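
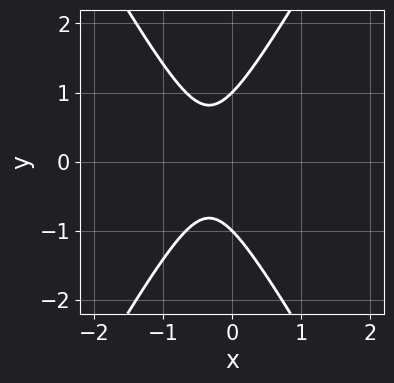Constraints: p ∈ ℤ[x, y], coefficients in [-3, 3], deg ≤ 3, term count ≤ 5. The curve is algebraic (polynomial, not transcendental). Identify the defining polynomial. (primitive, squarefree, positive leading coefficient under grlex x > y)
3*x^2 - y^2 + 2*x + 1

First, degree: no degree-1 curve has this shape, so deg p = 2.
Next, symmetries: it's symmetric under y → −y, forcing even powers of y.
Next, checking where it meets the axes: among the integer gridlines, it crosses the y-axis at y ∈ {-1, 1}; it misses every integer gridline on the x-axis.
Finally, these observations pin down the coefficients.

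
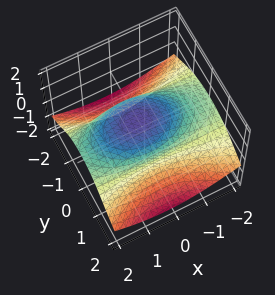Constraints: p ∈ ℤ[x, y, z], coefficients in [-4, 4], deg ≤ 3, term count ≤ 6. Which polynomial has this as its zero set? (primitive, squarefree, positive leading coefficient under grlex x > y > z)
First, deg p = 3.
Next, checking where it meets the axes: it misses every integer gridline on the x-axis; among the integer gridlines, it crosses the y-axis at y ∈ {-1, 1}; one z-axis crossing is at z = 1.
Finally, matching integer coefficients to the picture gives p.

2*x^2*z + 3*z^3 - x*z + 3*y^2 - 3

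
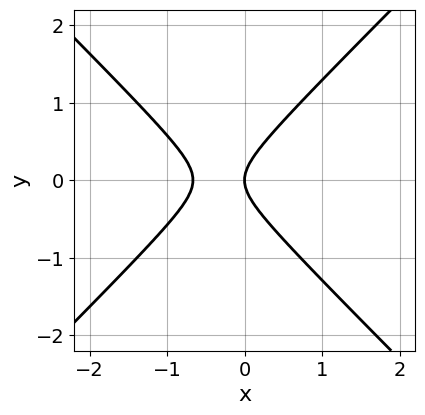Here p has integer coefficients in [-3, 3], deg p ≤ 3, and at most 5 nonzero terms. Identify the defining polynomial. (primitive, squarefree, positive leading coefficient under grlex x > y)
1. Degree: the shape is more complex than any degree-1 curve, so deg p = 2.
2. Symmetries: the y ↦ −y reflection is a symmetry, so y appears only in even powers.
3. Against the integer gridlines: one x-axis crossing is at x = 0; it meets the y-axis at y = 0 (among the integer gridlines).
4. Fitting integer coefficients to these (and the overall shape) gives p.

3*x^2 - 3*y^2 + 2*x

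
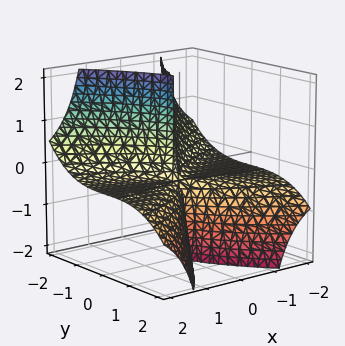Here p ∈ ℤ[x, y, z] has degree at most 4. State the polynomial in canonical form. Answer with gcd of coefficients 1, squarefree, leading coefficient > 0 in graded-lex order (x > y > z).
3*x^2*z + y^3 + x^2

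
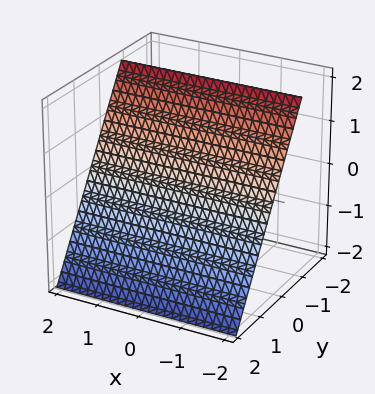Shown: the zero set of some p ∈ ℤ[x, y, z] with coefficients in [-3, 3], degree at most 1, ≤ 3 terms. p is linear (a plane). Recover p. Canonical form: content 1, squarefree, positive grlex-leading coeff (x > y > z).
The degree is 1 — every cross-section is a straight line — this is a plane.
Observable constraints: one z-axis crossing is at z = 1; the surface avoids every integer x-axis point in the box.
These observations pin down the coefficients.

3*y + 2*z - 2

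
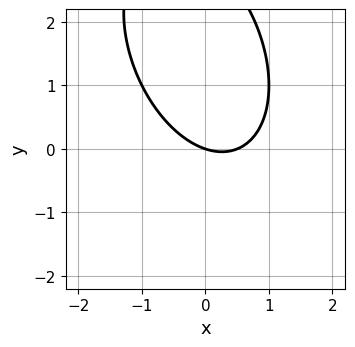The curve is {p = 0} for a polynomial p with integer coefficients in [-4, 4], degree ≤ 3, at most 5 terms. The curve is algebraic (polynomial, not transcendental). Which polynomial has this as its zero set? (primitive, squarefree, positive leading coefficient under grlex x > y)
2*x^2 + x*y + y^2 - x - 3*y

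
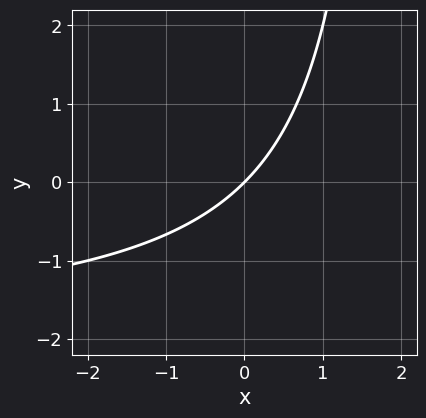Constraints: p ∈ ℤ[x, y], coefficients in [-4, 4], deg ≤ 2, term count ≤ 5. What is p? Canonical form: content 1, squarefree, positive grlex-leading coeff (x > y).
x*y + 2*x - 2*y

(a) Degree: a generic line meets the curve in up to 2 points, so deg p = 2.
(b) From the visible intercepts: one x-axis crossing is at x = 0; it crosses the y-axis at the gridline y = 0.
(c) Together with the visible shape, these determine p as stated.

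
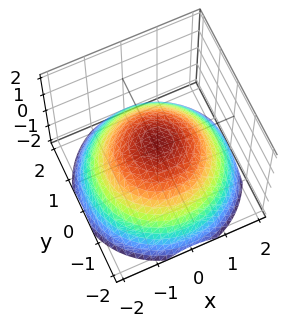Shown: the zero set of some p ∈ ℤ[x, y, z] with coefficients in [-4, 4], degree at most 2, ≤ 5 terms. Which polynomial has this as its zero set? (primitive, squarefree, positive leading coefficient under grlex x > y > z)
x^2 + y^2 + 2*z - 1

(a) deg p = 2. No degree-1 surface has this shape.
(b) By symmetry, the z-axis is an axis of rotation, so x and y enter only as x² + y².
(c) From the visible intercepts: a circular section at z = 0 has radius exactly 1; the x-axis gridline crossings are at x ∈ {-1, 1}; the y-axis gridline crossings are at y ∈ {-1, 1}.
(d) These observations pin down the coefficients.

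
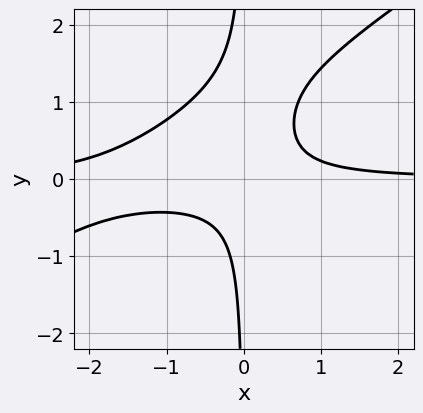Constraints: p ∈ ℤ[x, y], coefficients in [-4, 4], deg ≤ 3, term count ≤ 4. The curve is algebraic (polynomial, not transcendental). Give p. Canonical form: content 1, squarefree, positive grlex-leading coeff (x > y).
First, deg p = 3. No degree-2 curve has this shape.
Next, checking where it meets the axes: it misses every integer gridline on the y-axis; no x-intercept at any integer in the box.
Finally, the integer polynomial consistent with all of this is the stated p.

2*x^2*y - 3*x*y^2 + 3*x*y - 1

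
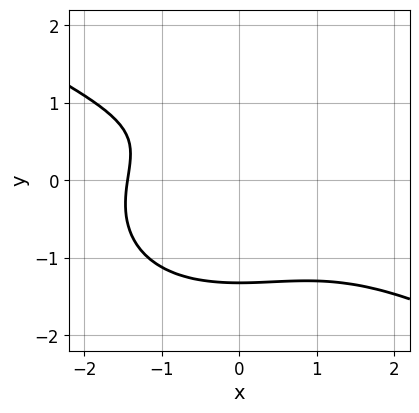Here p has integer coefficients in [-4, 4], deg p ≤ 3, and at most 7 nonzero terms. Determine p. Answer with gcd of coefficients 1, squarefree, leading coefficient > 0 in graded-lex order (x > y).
x^3 + x^2*y + 3*y^3 - 3*y + 3

1. deg p = 3. No degree-2 curve has this shape.
2. Putting this together gives p.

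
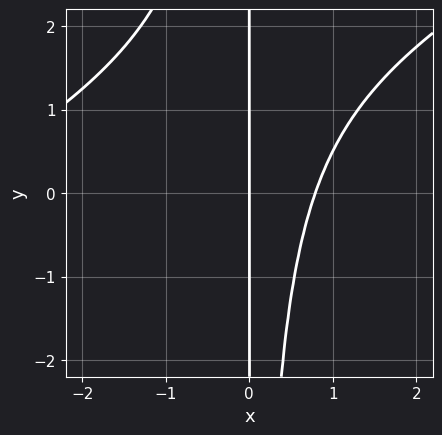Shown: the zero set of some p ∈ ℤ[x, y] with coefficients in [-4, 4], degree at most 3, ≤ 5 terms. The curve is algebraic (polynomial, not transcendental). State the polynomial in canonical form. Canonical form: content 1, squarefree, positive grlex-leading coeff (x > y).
First, deg p = 3.
Then, checking where it meets the axes: one x-axis crossing is at x = 0; every point of the y-axis in the box is on the curve.
Finally, these observations pin down the coefficients.

x^3 - 2*x^2*y + 3*x^2 - 3*x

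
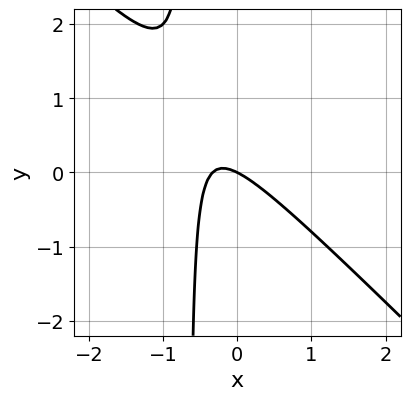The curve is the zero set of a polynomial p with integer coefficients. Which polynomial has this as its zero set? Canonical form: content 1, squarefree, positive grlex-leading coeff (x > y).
(a) The degree is 2 — no degree-1 curve has this shape.
(b) Observable constraints: it crosses the y-axis at the gridline y = 0; it crosses the x-axis at the gridline x = 0.
(c) The integer polynomial consistent with all of this is the stated p.

3*x^2 + 3*x*y + x + 2*y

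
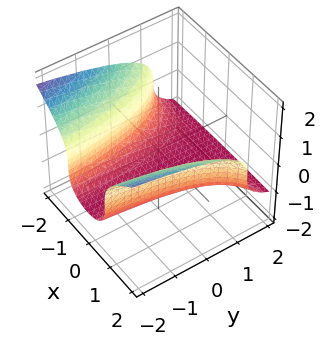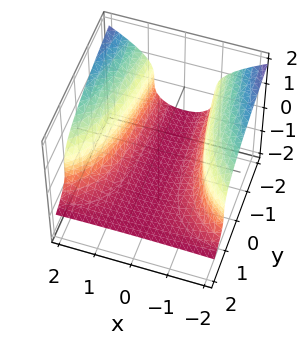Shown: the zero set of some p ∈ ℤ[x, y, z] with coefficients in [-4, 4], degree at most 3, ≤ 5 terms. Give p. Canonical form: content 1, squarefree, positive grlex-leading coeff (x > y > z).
x^2*y + 3*z^3 - 2*x^2 + 3

(a) Degree: the shape is more complex than any degree-2 surface, so deg p = 3.
(b) From the axis intercepts and sections: it crosses the z-axis at the gridline z = -1; the surface avoids every integer y-axis point in the box.
(c) Fitting integer coefficients to these (and the overall shape) gives p.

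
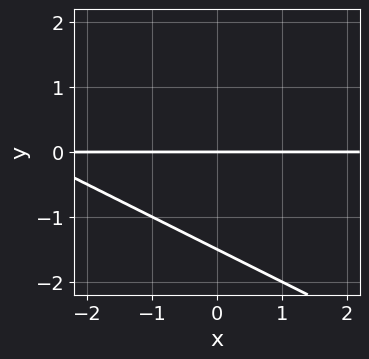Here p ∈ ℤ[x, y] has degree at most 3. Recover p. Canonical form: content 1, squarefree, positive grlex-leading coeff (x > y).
The degree is 2 — no degree-1 curve has this shape.
Reading off the gridlines: one y-axis crossing is at y = 0; every point of the x-axis in the box is on the curve.
Assembling these constraints gives the stated polynomial.

x*y + 2*y^2 + 3*y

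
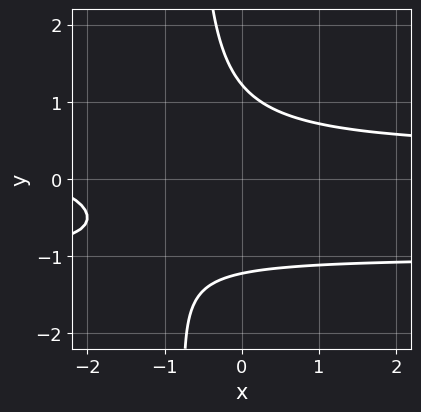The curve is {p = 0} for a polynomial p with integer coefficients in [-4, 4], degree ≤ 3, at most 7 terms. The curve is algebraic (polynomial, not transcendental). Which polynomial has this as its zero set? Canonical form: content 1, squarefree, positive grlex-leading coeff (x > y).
(a) The degree is 3 — no degree-2 curve has this shape.
(b) From the axis intercepts and sections: no x-intercept at any integer in the box.
(c) Together with the visible shape, these determine p as stated.

3*x*y^2 + 2*x*y + 2*y^2 - x - 3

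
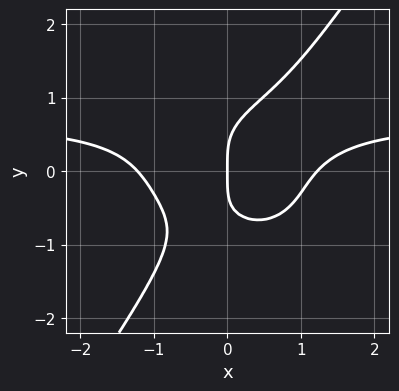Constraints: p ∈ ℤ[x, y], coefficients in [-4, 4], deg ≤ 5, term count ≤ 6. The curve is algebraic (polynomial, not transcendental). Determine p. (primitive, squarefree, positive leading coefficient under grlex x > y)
1. The degree is 4 — the shape is more complex than any degree-3 curve.
2. Against the integer gridlines: one y-axis crossing is at y = 0; it crosses the x-axis at the gridline x = 0.
3. Fitting integer coefficients to these (and the overall shape) gives p.

3*x^3*y + 3*x*y^3 - 3*y^4 - 2*x^3 + 3*x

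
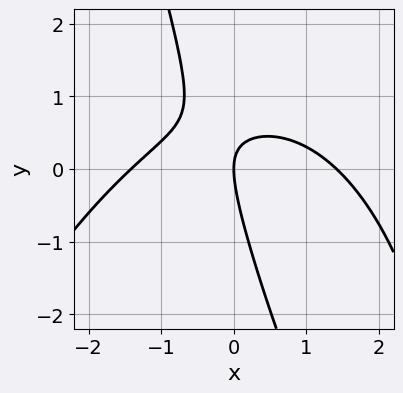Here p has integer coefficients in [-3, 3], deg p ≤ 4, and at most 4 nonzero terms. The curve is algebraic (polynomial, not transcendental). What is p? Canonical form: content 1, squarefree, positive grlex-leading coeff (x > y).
x^3 + 3*x*y + y^2 - 2*x

1. Degree: a generic line meets the curve in up to 3 points, so deg p = 3.
2. Checking where it meets the axes: it meets the y-axis at y = 0 (among the integer gridlines); it crosses the x-axis at the gridline x = 0.
3. Fitting integer coefficients to these (and the overall shape) gives p.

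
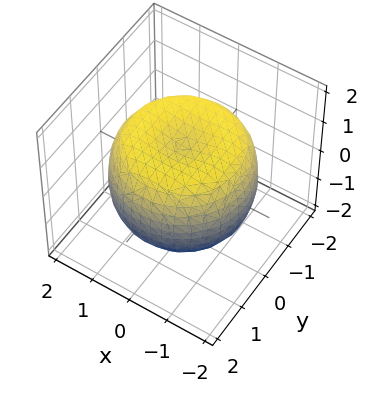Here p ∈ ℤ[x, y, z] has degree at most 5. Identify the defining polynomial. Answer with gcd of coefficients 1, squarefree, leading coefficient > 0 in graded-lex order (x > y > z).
x^4 + 2*x^2*y^2 + y^4 - 2*x^2 - 2*y^2 + 2*z^2 - 2

(a) The degree is 4 — the shape is more complex than any degree-3 surface.
(b) Symmetries: every cross-section ⟂ z is a circle, so x, y appear only via x² + y².
(c) From the axis intercepts and sections: a circular section at z = 0 has radius between 1 and 2; among the integer gridlines, it crosses the z-axis at z ∈ {-1, 1}.
(d) Matching integer coefficients to the picture gives p.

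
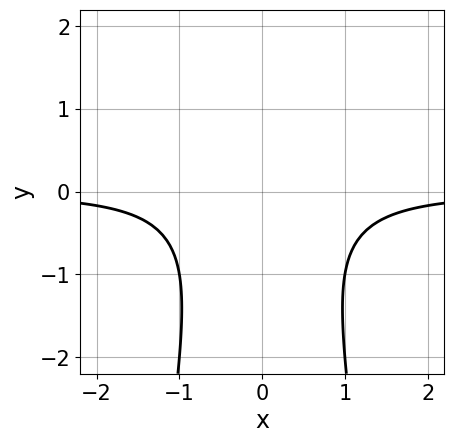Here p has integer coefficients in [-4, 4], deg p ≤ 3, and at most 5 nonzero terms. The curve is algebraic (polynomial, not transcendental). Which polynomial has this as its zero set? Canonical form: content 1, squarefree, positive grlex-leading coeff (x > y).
3*x^2*y + y^2 + 2

The degree is 3 — a generic line meets the curve in up to 3 points.
Symmetries: mirror symmetry x ↦ −x ⇒ only even powers of x.
From the axis intercepts and sections: it misses every integer gridline on the y-axis; no x-intercept at any integer in the box.
Solving for integer coefficients yields p as stated.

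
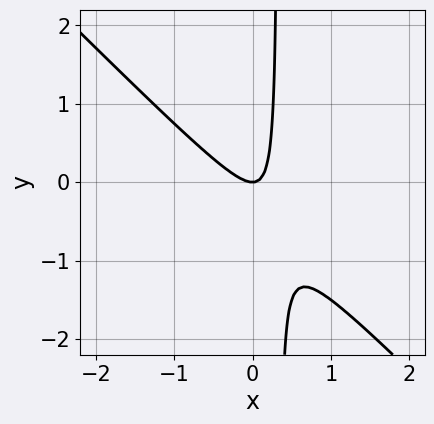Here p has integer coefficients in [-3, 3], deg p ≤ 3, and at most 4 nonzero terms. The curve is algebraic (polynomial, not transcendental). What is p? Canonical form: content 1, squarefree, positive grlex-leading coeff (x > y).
1. Degree: the shape is more complex than any degree-1 curve, so deg p = 2.
2. Checking where it meets the axes: it meets the y-axis at y = 0 (among the integer gridlines); it crosses the x-axis at the gridline x = 0.
3. Fitting integer coefficients to these (and the overall shape) gives p.

3*x^2 + 3*x*y - y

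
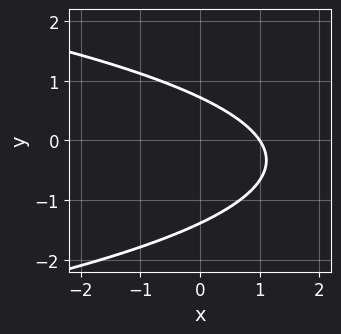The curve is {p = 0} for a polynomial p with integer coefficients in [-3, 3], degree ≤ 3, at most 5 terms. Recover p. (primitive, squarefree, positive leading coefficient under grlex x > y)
deg p = 2. No degree-1 curve has this shape.
Against the integer gridlines: it crosses the x-axis at the gridline x = 1.
Putting this together gives p.

3*y^2 + 3*x + 2*y - 3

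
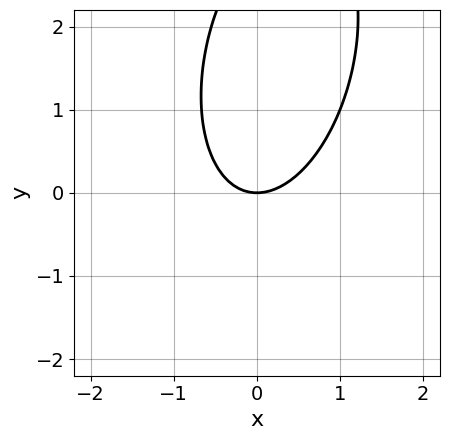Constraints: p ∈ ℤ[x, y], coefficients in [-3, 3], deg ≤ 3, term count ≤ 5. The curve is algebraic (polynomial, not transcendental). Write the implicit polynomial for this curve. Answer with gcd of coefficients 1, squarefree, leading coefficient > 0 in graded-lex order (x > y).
3*x^2 - x*y + y^2 - 3*y

1. Degree: a generic line meets the curve in up to 2 points, so deg p = 2.
2. Observable constraints: one y-axis crossing is at y = 0; it crosses the x-axis at the gridline x = 0.
3. Solving for integer coefficients yields p as stated.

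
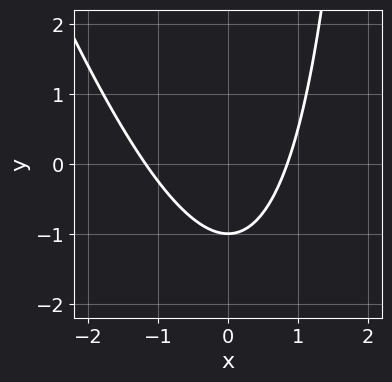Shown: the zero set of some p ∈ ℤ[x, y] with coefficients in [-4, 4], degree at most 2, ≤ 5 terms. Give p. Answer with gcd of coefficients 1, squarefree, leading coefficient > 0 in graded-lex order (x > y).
3*x^2 + x*y + x - 3*y - 3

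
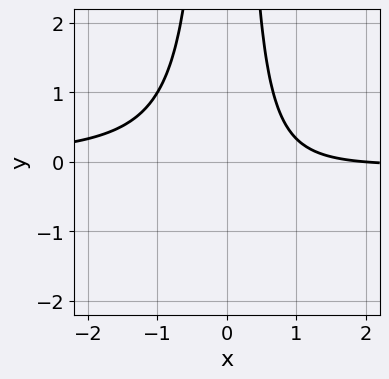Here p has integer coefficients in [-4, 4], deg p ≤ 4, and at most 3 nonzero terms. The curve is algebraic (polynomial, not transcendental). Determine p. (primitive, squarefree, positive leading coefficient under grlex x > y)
3*x^2*y + x - 2

First, degree: the shape is more complex than any degree-2 curve, so deg p = 3.
Next, from the axis intercepts and sections: it crosses the x-axis at the gridline x = 2; the curve avoids every integer y-axis point in the box.
Finally, putting this together gives p.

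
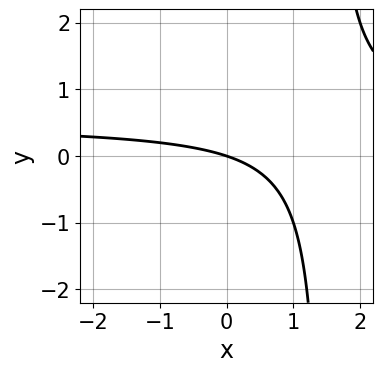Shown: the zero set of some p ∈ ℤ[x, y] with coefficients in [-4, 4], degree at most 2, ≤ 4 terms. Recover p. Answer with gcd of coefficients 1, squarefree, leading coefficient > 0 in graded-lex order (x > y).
2*x*y - x - 3*y

First, deg p = 2. The shape is more complex than any degree-1 curve.
Next, from the visible intercepts: it meets the x-axis at x = 0 (among the integer gridlines); it meets the y-axis at y = 0 (among the integer gridlines).
Finally, assembling these constraints gives the stated polynomial.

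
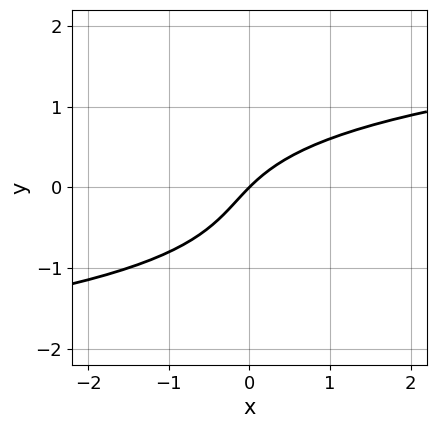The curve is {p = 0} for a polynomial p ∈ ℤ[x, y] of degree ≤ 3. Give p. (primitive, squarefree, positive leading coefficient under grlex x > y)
First, deg p = 3.
Then, from the visible intercepts: one y-axis crossing is at y = 0; it meets the x-axis at x = 0 (among the integer gridlines).
Finally, together with the visible shape, these determine p as stated.

2*y^3 + y^2 - 2*x + 2*y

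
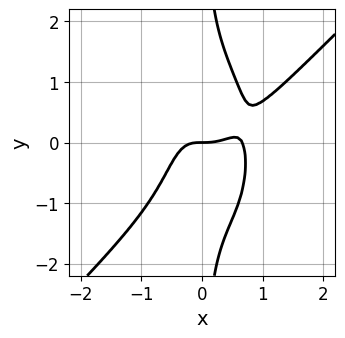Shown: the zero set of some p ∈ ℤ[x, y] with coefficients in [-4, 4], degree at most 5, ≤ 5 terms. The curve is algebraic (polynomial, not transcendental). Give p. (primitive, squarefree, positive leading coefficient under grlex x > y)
First, deg p = 4.
Then, observable constraints: one x-axis crossing is at x = 0; one y-axis crossing is at y = 0.
Finally, the integer polynomial consistent with all of this is the stated p.

3*x^4 - 2*x^3*y - x*y^3 - 2*x^3 + y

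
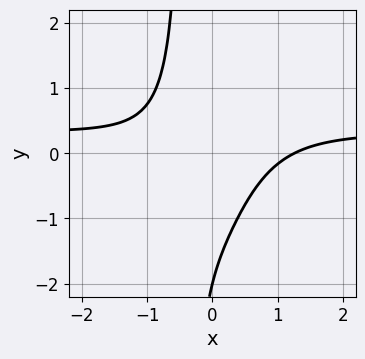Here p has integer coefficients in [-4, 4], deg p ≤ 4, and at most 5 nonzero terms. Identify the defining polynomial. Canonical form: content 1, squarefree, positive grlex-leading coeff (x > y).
3*x^3*y - x^3 + 2*x*y + y + 2

First, degree: no degree-3 curve has this shape, so deg p = 4.
Next, checking where it meets the axes: it meets the y-axis at y = -2 (among the integer gridlines).
Finally, these observations pin down the coefficients.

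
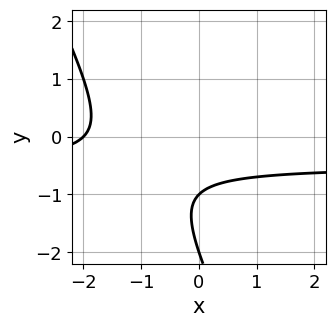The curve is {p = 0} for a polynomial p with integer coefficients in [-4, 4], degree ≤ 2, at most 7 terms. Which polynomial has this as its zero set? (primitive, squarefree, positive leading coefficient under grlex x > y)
2*x*y + y^2 + x + 3*y + 2

1. deg p = 2.
2. Observable constraints: among the integer gridlines, it crosses the y-axis at y ∈ {-2, -1}; it crosses the x-axis at the gridline x = -2.
3. Assembling these constraints gives the stated polynomial.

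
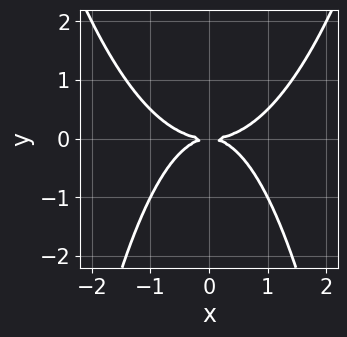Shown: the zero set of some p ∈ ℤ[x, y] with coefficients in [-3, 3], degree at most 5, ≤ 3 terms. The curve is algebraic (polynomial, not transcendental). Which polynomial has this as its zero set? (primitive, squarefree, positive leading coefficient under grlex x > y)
x^4 - x^2*y - 2*y^2

1. The degree is 4 — the shape is more complex than any degree-3 curve.
2. Symmetries: the x ↦ −x reflection is a symmetry, so x appears only in even powers.
3. From the axis intercepts and sections: one x-axis crossing is at x = 0; one y-axis crossing is at y = 0.
4. Fitting integer coefficients to these (and the overall shape) gives p.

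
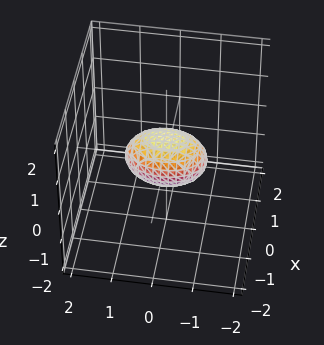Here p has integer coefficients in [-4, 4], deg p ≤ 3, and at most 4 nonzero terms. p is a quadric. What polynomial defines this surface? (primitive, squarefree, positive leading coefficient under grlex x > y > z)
2*x^2 + y^2 + 2*z^2 - 1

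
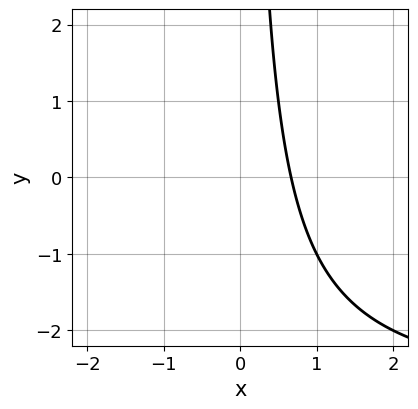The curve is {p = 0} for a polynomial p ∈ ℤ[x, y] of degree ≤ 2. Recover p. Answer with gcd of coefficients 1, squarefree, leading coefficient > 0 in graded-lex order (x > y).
x*y + 3*x - 2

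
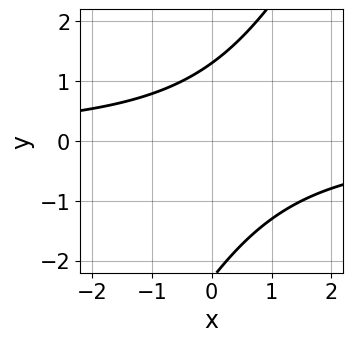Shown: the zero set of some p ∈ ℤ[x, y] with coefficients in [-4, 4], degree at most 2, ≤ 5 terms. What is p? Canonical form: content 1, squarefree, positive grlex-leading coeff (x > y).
1. The degree is 2 — no degree-1 curve has this shape.
2. Against the integer gridlines: the curve avoids every integer x-axis point in the box.
3. Together with the visible shape, these determine p as stated.

2*x*y - y^2 - y + 3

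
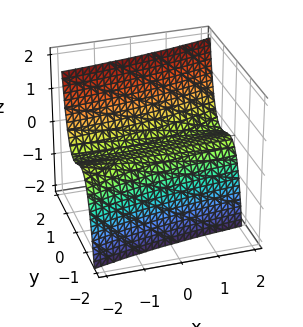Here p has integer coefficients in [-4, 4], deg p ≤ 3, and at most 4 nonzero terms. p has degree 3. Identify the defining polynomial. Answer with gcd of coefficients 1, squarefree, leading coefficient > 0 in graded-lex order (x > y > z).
First, the degree is 3 — a generic line meets the surface in up to 3 points.
Next, against the integer gridlines: every point of the x-axis in the box is on the surface; it meets the y-axis at y = 0 (among the integer gridlines).
Finally, solving for integer coefficients yields p as stated.

x*y^2 - 2*y^3 + 2*z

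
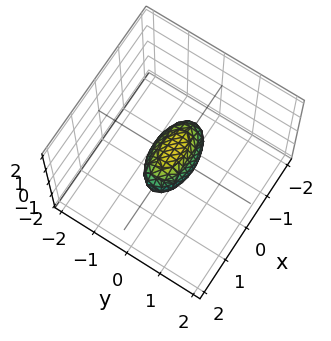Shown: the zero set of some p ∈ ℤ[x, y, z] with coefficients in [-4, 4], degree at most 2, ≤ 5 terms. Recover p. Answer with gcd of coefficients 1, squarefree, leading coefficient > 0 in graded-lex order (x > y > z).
x^2 + 3*y^2 + 2*z^2 - 1

1. Degree: a closed, bounded, convex surface; a quadric, so deg p = 2.
2. Symmetries: mirror symmetry z ↦ −z ⇒ only even powers of z; the x ↦ −x reflection is a symmetry, so x appears only in even powers; mirror symmetry y ↦ −y ⇒ only even powers of y.
3. Against the integer gridlines: among the integer gridlines, it crosses the x-axis at x ∈ {-1, 1}.
4. Solving for integer coefficients yields p as stated.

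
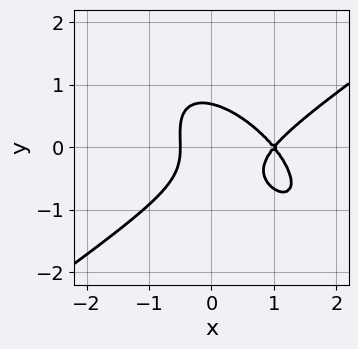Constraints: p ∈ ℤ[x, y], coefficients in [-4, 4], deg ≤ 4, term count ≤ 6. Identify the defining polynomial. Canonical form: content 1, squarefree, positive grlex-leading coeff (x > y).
The degree is 3 — the shape is more complex than any degree-2 curve.
Reading off the gridlines: one x-axis crossing is at x = 1.
Solving for integer coefficients yields p as stated.

2*x^3 - 2*x*y^2 - 3*y^3 - 3*x^2 + 1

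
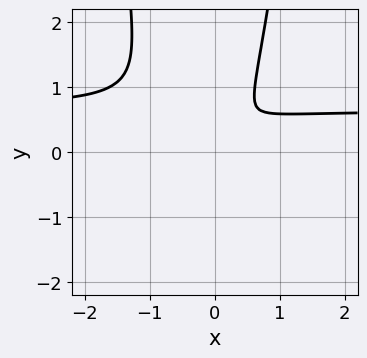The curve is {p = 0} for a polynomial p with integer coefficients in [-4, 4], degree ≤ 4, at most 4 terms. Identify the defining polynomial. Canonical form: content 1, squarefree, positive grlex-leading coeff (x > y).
3*x^2*y - 2*x^2 + x*y - y^2

(a) Degree: a generic line meets the curve in up to 3 points, so deg p = 3.
(b) Solving for integer coefficients yields p as stated.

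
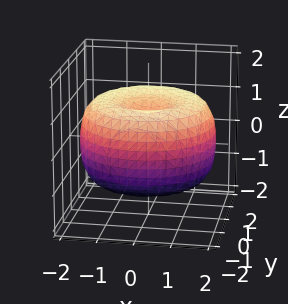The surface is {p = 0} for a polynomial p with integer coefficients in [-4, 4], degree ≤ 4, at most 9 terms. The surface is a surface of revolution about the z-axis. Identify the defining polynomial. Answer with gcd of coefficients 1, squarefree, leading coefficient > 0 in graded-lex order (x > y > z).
First, degree: a generic line meets the surface in up to 4 points, so deg p = 4.
Next, by symmetry, the z-axis is an axis of rotation, so x and y enter only as x² + y².
Next, from the axis intercepts and sections: a circular section at z = 1 has radius between 0 and 1.
Finally, the integer polynomial consistent with all of this is the stated p.

x^4 + 2*x^2*y^2 + y^4 - 3*x^2 - 3*y^2 + 3*z^2 - 2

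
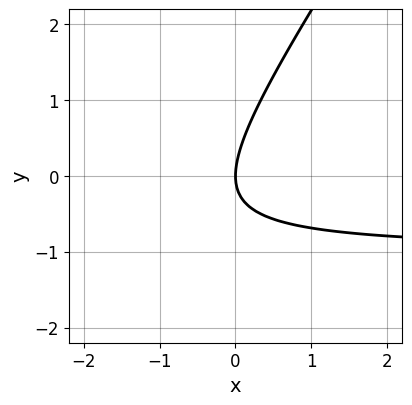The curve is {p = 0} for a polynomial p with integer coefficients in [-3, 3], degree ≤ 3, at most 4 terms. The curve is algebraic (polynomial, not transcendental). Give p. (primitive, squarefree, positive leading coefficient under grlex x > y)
Degree: a generic line meets the curve in up to 2 points, so deg p = 2.
Reading off the gridlines: one y-axis crossing is at y = 0; one x-axis crossing is at x = 0.
Solving for integer coefficients yields p as stated.

3*x*y - 2*y^2 + 3*x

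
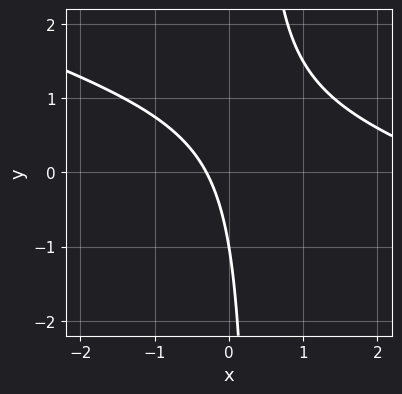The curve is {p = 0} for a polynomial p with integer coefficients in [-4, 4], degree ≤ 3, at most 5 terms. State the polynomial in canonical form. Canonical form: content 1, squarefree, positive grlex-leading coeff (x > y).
The degree is 2 — a generic line meets the curve in up to 2 points.
Reading off the gridlines: it meets the y-axis at y = -1 (among the integer gridlines).
These observations pin down the coefficients.

x^2 + 3*x*y - 3*x - y - 1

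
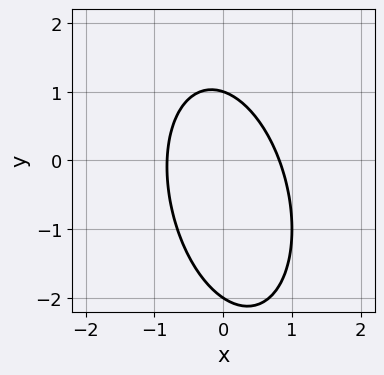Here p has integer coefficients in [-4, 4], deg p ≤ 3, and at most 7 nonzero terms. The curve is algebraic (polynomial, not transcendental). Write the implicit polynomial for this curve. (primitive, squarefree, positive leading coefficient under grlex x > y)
3*x^2 + x*y + y^2 + y - 2

First, degree: a generic line meets the curve in up to 2 points, so deg p = 2.
Next, against the integer gridlines: among the integer gridlines, it crosses the y-axis at y ∈ {-2, 1}.
Finally, these observations pin down the coefficients.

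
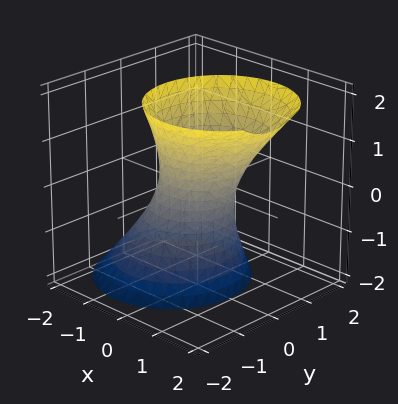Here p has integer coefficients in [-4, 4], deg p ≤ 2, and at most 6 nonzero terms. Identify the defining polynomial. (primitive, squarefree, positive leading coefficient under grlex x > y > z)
1. deg p = 2.
2. Observable constraints: the surface avoids every integer z-axis point in the box.
3. Together with the visible shape, these determine p as stated.

3*x^2 - 2*x*z + 3*y^2 - z^2 - 2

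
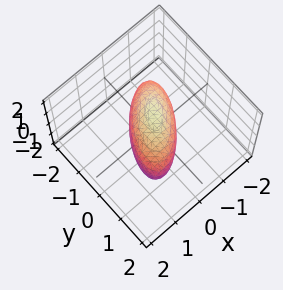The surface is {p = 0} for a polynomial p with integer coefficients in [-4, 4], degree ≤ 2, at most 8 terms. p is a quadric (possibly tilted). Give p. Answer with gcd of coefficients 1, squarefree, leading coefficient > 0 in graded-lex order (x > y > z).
First, the degree is 2 — a generic line meets the surface in up to 2 points.
Then, from the axis intercepts and sections: among the integer gridlines, it crosses the y-axis at y ∈ {-1, 1}.
Finally, the integer polynomial consistent with all of this is the stated p.

3*x^2 - 3*x*y + x*z + 2*y^2 + 3*z^2 - 2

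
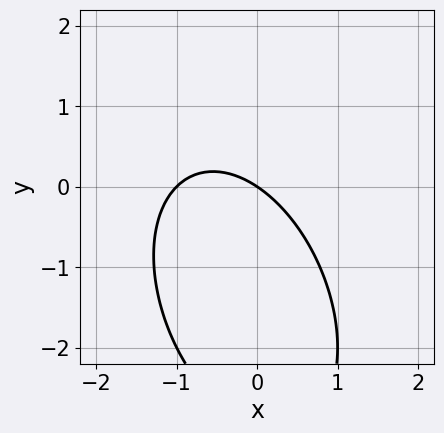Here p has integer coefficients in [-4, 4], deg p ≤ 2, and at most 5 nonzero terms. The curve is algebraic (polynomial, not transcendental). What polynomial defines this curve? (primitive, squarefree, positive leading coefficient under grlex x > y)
2*x^2 + x*y + y^2 + 2*x + 3*y

(a) The degree is 2 — a generic line meets the curve in up to 2 points.
(b) From the visible intercepts: one y-axis crossing is at y = 0; the x-axis gridline crossings are at x ∈ {-1, 0}.
(c) Matching integer coefficients to the picture gives p.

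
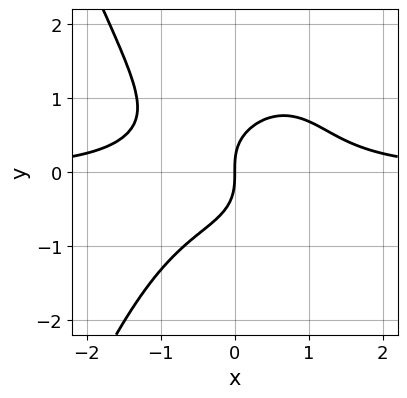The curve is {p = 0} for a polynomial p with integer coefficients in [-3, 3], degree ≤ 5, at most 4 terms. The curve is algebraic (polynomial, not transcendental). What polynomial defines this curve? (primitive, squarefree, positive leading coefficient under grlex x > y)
x^3*y + y^3 - x

(a) The degree is 4 — no degree-3 curve has this shape.
(b) From the visible intercepts: it crosses the y-axis at the gridline y = 0; it crosses the x-axis at the gridline x = 0.
(c) Solving for integer coefficients yields p as stated.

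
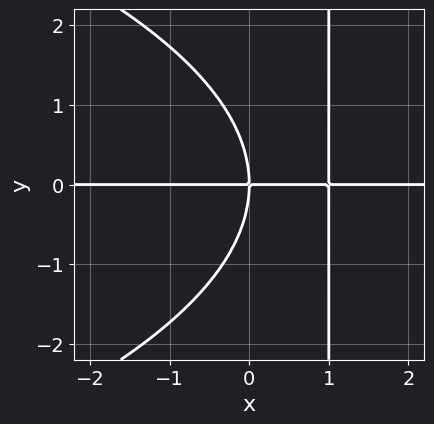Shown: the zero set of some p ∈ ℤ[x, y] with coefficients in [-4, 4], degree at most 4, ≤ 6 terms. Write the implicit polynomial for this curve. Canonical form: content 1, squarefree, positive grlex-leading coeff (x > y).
1. deg p = 4.
2. From the visible intercepts: it crosses the y-axis at the gridline y = 0; the visible x-axis segment lies entirely on the curve.
3. Matching integer coefficients to the picture gives p.

x*y^3 + 3*x^2*y - y^3 - 3*x*y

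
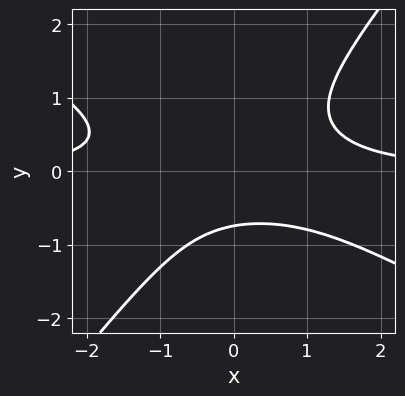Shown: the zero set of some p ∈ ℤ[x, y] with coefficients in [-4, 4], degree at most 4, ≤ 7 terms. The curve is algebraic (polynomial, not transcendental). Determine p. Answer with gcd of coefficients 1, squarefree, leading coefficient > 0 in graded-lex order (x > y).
Degree: the shape is more complex than any degree-2 curve, so deg p = 3.
Observable constraints: it misses every integer gridline on the x-axis.
Solving for integer coefficients yields p as stated.

2*x^2*y + 2*x*y^2 - 3*y^3 - y - 2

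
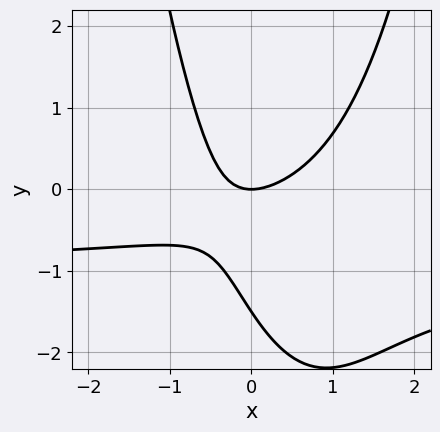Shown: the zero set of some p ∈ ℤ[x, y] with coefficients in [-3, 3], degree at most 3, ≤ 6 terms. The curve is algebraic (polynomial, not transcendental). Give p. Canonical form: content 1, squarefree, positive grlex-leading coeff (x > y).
3*x^2*y + 3*x^2 - 3*x*y - 2*y^2 - 3*y

First, the degree is 3 — a generic line meets the curve in up to 3 points.
Next, checking where it meets the axes: it crosses the x-axis at the gridline x = 0; it meets the y-axis at y = 0 (among the integer gridlines).
Finally, the integer polynomial consistent with all of this is the stated p.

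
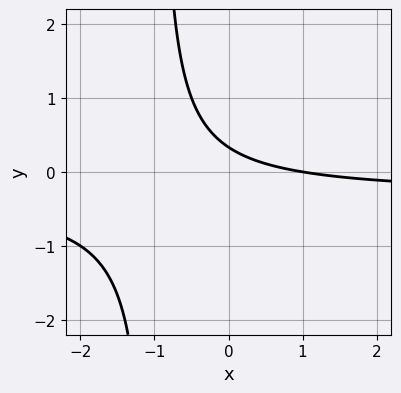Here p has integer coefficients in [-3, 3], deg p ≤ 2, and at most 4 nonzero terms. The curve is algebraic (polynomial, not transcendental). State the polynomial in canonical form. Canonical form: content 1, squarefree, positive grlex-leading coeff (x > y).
3*x*y + x + 3*y - 1

First, the degree is 2 — the shape is more complex than any degree-1 curve.
Then, reading off the gridlines: it crosses the x-axis at the gridline x = 1.
Finally, matching integer coefficients to the picture gives p.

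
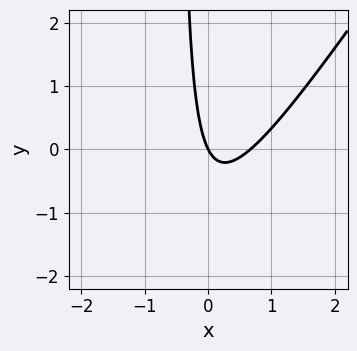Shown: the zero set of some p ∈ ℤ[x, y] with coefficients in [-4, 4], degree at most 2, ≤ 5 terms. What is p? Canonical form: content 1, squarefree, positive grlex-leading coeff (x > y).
First, the degree is 2 — a generic line meets the curve in up to 2 points.
Next, against the integer gridlines: one x-axis crossing is at x = 0; one y-axis crossing is at y = 0.
Finally, matching integer coefficients to the picture gives p.

3*x^2 - 2*x*y - 2*x - y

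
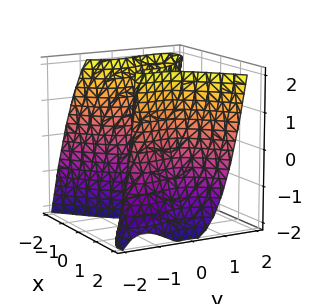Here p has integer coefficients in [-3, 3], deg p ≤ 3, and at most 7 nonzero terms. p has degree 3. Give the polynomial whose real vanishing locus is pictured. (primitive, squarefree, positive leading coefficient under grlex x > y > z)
3*x^3 + 2*x^2*z - 3*x*y^2 - 3*y^3 - 3*x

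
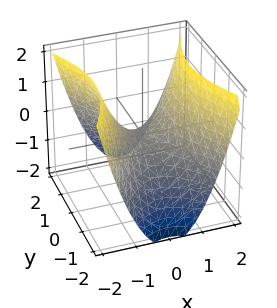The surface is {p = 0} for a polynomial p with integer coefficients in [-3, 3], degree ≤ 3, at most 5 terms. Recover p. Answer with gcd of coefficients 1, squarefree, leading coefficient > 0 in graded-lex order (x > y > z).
2*x^2 - y^2 - 2*z

(a) Degree: a saddle surface; a quadric, so deg p = 2.
(b) Symmetries: it's symmetric under x → −x, forcing even powers of x; the y ↦ −y reflection is a symmetry, so y appears only in even powers.
(c) From the axis intercepts and sections: one x-axis crossing is at x = 0; one z-axis crossing is at z = 0; it meets the y-axis at y = 0 (among the integer gridlines).
(d) Fitting integer coefficients to these (and the overall shape) gives p.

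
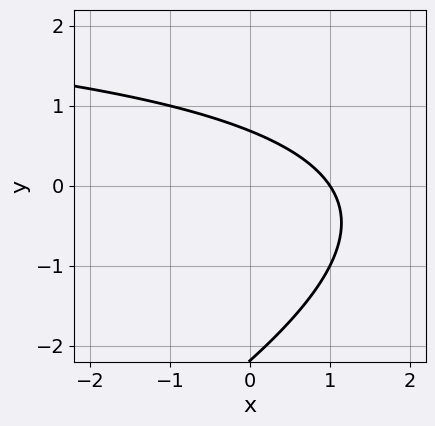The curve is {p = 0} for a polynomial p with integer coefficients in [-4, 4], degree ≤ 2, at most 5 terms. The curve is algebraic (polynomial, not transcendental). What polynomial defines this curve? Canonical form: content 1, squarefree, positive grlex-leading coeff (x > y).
First, degree: no degree-1 curve has this shape, so deg p = 2.
Then, against the integer gridlines: it crosses the x-axis at the gridline x = 1.
Finally, these observations pin down the coefficients.

x*y - 2*y^2 - 3*x - 3*y + 3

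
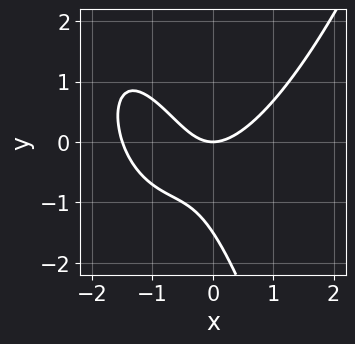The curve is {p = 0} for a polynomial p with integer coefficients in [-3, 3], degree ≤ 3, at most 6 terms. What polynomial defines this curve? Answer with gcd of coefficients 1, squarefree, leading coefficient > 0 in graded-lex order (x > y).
2*x^3 + 3*x^2 - 3*x*y - 2*y^2 - 3*y

1. The degree is 3 — a generic line meets the curve in up to 3 points.
2. Reading off the gridlines: it meets the y-axis at y = 0 (among the integer gridlines); it meets the x-axis at x = 0 (among the integer gridlines).
3. Matching integer coefficients to the picture gives p.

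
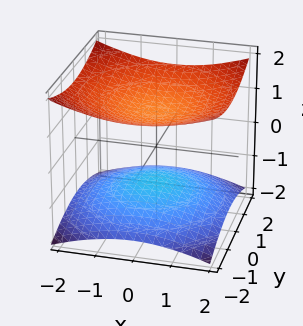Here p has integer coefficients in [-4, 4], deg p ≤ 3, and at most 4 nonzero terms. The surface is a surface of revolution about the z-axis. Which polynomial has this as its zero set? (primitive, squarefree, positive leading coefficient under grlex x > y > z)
x^2 + y^2 - 3*z^2 + 3

1. I count 2 distinct pieces.
2. Degree: no degree-1 surface has this shape, so deg p = 2.
3. Symmetry: every cross-section ⟂ z is a circle, so x, y appear only via x² + y².
4. From the visible intercepts: the z-axis gridline crossings are at z ∈ {-1, 1}; it misses every integer gridline on the y-axis; it misses every integer gridline on the x-axis.
5. The integer polynomial consistent with all of this is the stated p.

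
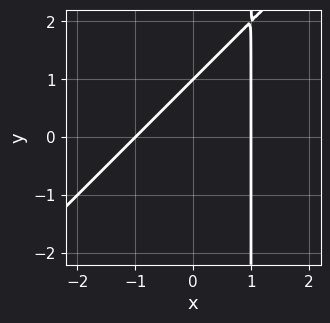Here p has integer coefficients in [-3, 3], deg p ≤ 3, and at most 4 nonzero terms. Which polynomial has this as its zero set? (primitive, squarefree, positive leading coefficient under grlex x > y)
First, the degree is 2 — the shape is more complex than any degree-1 curve.
Next, checking where it meets the axes: the x-axis gridline crossings are at x ∈ {-1, 1}; one y-axis crossing is at y = 1.
Finally, fitting integer coefficients to these (and the overall shape) gives p.

x^2 - x*y + y - 1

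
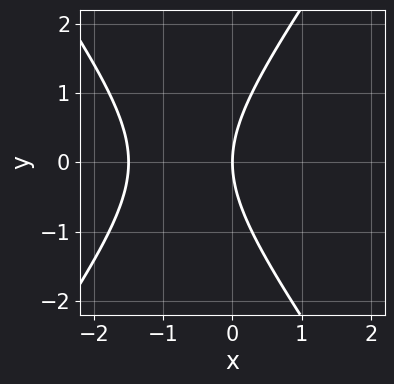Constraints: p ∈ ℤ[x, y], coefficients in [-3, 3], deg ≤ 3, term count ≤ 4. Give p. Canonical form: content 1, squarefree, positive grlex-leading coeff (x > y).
2*x^2 - y^2 + 3*x

Degree: a generic line meets the curve in up to 2 points, so deg p = 2.
Symmetries: it's symmetric under y → −y, forcing even powers of y.
Observable constraints: it meets the x-axis at x = 0 (among the integer gridlines); it crosses the y-axis at the gridline y = 0.
Assembling these constraints gives the stated polynomial.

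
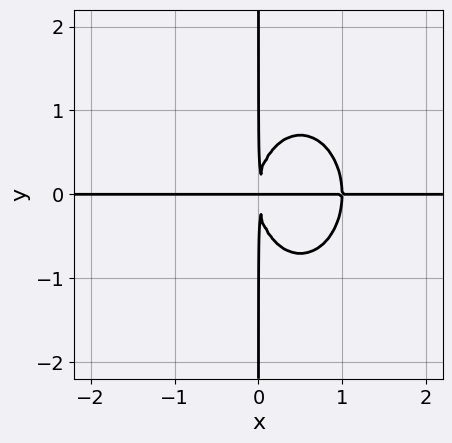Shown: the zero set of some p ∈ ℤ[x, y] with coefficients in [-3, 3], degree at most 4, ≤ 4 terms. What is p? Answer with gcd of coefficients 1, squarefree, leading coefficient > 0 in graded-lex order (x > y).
2*x^3*y + x*y^3 - 2*x^2*y

First, the degree is 4 — a generic line meets the curve in up to 4 points.
Then, from the axis intercepts and sections: the visible x-axis segment lies entirely on the curve; the visible y-axis segment lies entirely on the curve.
Finally, matching integer coefficients to the picture gives p.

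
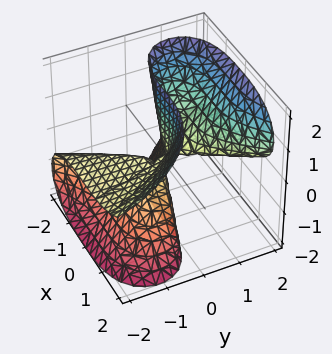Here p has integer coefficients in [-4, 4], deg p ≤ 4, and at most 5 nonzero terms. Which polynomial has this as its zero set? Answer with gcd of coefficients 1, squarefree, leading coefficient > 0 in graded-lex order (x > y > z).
x^3 - 3*y^2*z + 3*y*z^2

(a) The degree is 3 — a generic line meets the surface in up to 3 points.
(b) From the visible intercepts: one x-axis crossing is at x = 0; the visible y-axis segment lies entirely on the surface.
(c) Putting this together gives p.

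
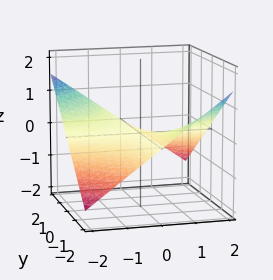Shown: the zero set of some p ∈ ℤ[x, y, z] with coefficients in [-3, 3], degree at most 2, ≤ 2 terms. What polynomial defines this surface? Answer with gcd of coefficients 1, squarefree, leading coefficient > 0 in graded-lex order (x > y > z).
x*y + 3*z

The degree is 2 — a hyperbolic paraboloid; a quadric.
From the axis intercepts and sections: every point of the y-axis in the box is on the surface; it crosses the z-axis at the gridline z = 0; every point of the x-axis in the box is on the surface.
Assembling these constraints gives the stated polynomial.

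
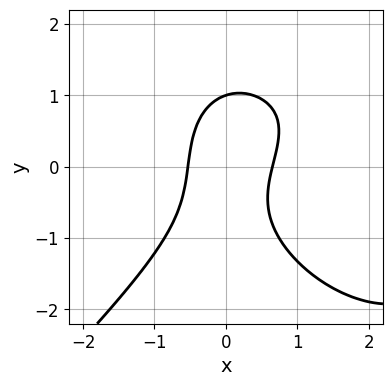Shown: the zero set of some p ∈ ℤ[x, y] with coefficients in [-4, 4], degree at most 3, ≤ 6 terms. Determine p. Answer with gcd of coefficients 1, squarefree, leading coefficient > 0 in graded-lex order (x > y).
x^3 - y^3 - 3*x^2 + x*y + 1

1. The degree is 3 — no degree-2 curve has this shape.
2. From the axis intercepts and sections: it crosses the y-axis at the gridline y = 1.
3. Matching integer coefficients to the picture gives p.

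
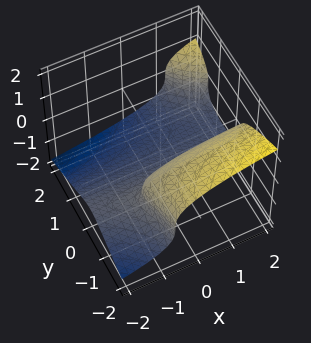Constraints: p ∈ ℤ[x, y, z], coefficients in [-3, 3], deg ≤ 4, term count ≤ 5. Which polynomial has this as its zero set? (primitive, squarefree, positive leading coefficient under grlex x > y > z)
deg p = 3. The shape is more complex than any degree-2 surface.
Against the integer gridlines: no x-intercept at any integer in the box.
The integer polynomial consistent with all of this is the stated p.

x*y^2 - 3*z^3 - 2*y - 1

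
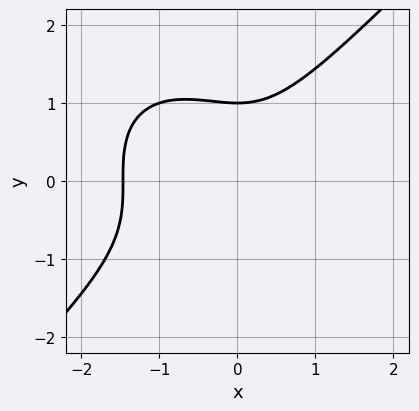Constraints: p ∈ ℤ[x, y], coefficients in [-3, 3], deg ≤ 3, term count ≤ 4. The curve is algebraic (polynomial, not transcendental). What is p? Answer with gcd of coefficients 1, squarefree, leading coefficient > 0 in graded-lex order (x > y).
1. The degree is 3 — a generic line meets the curve in up to 3 points.
2. Checking where it meets the axes: it crosses the y-axis at the gridline y = 1.
3. These observations pin down the coefficients.

x^3 - y^3 + x^2 + 1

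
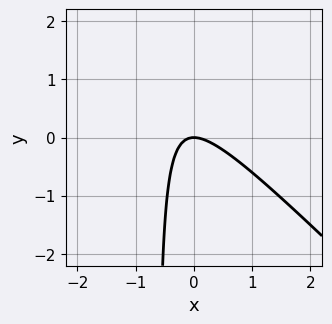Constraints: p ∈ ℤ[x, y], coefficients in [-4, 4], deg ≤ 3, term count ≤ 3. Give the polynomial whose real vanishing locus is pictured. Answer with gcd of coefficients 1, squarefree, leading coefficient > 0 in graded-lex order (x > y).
3*x^2 + 3*x*y + 2*y

First, deg p = 2.
Next, checking where it meets the axes: it meets the x-axis at x = 0 (among the integer gridlines); it crosses the y-axis at the gridline y = 0.
Finally, these observations pin down the coefficients.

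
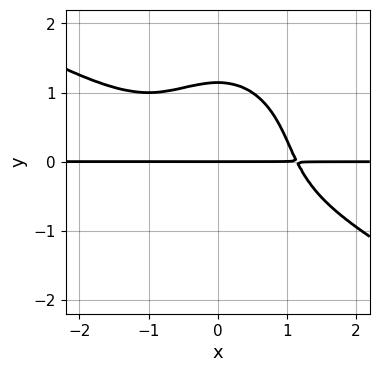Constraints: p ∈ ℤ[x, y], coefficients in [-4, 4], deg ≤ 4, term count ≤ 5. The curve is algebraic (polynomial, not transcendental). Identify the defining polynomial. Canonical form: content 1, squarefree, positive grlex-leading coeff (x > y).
First, degree: a generic line meets the curve in up to 4 points, so deg p = 4.
Next, checking where it meets the axes: it meets the y-axis at y = 0 (among the integer gridlines); the visible x-axis segment lies entirely on the curve.
Finally, assembling these constraints gives the stated polynomial.

2*x^3*y + 3*x^2*y^2 + 2*y^4 - 3*y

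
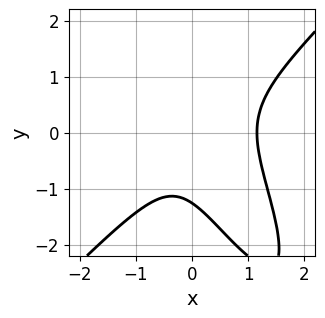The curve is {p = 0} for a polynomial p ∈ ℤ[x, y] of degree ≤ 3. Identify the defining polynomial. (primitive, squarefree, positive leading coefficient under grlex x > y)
3*x^3 - 2*x*y^2 - y^3 - 2*x^2 - 2

(a) Degree: no degree-2 curve has this shape, so deg p = 3.
(b) The integer polynomial consistent with all of this is the stated p.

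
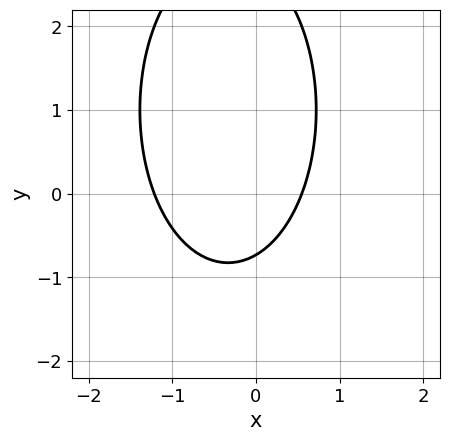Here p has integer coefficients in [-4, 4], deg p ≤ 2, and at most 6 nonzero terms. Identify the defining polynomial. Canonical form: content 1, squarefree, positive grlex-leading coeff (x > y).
3*x^2 + y^2 + 2*x - 2*y - 2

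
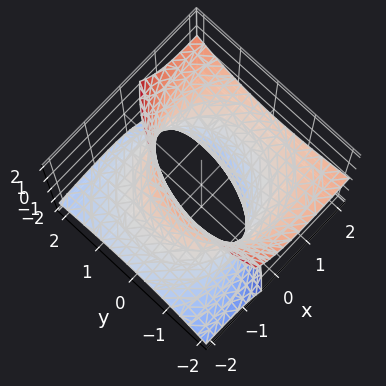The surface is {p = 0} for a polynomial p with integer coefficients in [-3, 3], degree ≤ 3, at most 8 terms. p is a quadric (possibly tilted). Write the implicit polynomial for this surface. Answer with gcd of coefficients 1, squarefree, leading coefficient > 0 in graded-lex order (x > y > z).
First, degree: the shape is more complex than any degree-1 surface, so deg p = 2.
Next, reading off the gridlines: it misses every integer gridline on the z-axis.
Finally, these observations pin down the coefficients.

x^2 - 3*x*z + y^2 + y*z - z^2 - 2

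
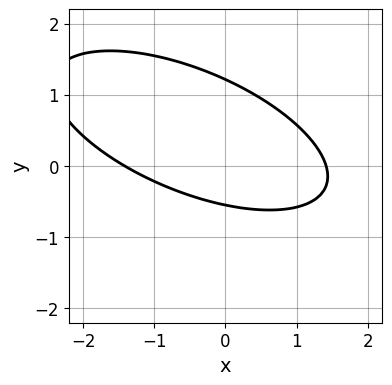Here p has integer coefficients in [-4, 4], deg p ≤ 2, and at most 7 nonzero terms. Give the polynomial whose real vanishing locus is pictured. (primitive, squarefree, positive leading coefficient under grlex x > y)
x^2 + 2*x*y + 3*y^2 - 2*y - 2

First, degree: the shape is more complex than any degree-1 curve, so deg p = 2.
Finally, solving for integer coefficients yields p as stated.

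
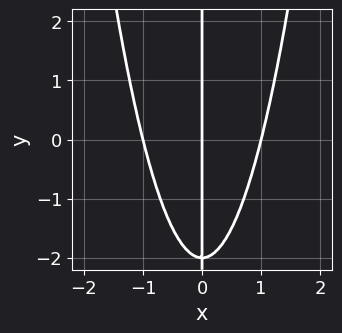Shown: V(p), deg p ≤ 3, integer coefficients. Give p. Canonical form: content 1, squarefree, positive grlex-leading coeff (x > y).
2*x^3 - x*y - 2*x

(a) The degree is 3 — no degree-2 curve has this shape.
(b) Observable constraints: the visible y-axis segment lies entirely on the curve; the x-axis gridline crossings are at x ∈ {-1, 0, 1}.
(c) Solving for integer coefficients yields p as stated.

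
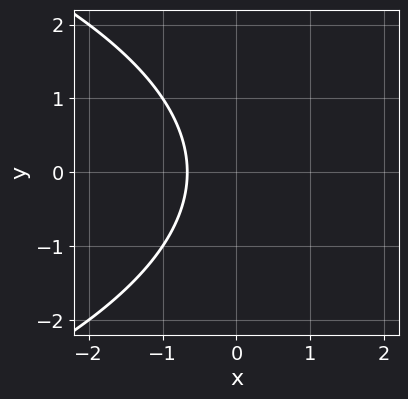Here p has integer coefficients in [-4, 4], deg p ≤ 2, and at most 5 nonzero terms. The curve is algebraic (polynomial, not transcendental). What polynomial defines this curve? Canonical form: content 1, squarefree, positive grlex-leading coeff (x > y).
y^2 + 3*x + 2

First, degree: the shape is more complex than any degree-1 curve, so deg p = 2.
Then, symmetries: mirror symmetry y ↦ −y ⇒ only even powers of y.
Next, reading off the gridlines: no y-intercept at any integer in the box.
Finally, the integer polynomial consistent with all of this is the stated p.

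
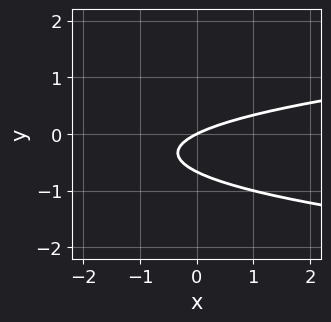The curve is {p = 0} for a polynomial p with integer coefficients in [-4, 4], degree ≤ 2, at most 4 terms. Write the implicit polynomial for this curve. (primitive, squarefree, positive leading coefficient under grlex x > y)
First, deg p = 2. A generic line meets the curve in up to 2 points.
Then, observable constraints: one y-axis crossing is at y = 0; it meets the x-axis at x = 0 (among the integer gridlines).
Finally, solving for integer coefficients yields p as stated.

3*y^2 - x + 2*y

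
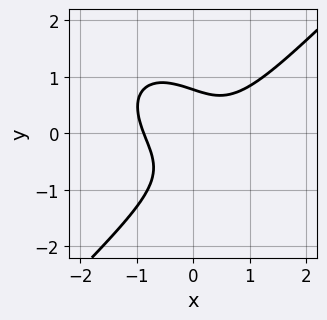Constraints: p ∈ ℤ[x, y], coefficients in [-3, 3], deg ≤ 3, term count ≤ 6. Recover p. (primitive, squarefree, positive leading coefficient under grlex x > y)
(a) Degree: no degree-2 curve has this shape, so deg p = 3.
(b) Putting this together gives p.

3*x^3 - 3*y^3 - 3*x*y - y^2 + 2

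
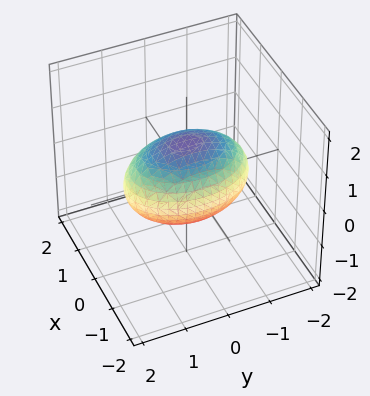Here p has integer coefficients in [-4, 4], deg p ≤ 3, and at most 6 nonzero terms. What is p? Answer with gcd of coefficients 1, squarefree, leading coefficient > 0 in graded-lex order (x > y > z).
2*x^2 + y^2 + 2*z^2 - 2

First, the degree is 2 — bounded and convex; a quadric.
Next, symmetries: mirror symmetry y ↦ −y ⇒ only even powers of y; the x ↦ −x reflection is a symmetry, so x appears only in even powers; it's symmetric under z → −z, forcing even powers of z.
Next, from the axis intercepts and sections: the z-axis gridline crossings are at z ∈ {-1, 1}; among the integer gridlines, it crosses the x-axis at x ∈ {-1, 1}.
Finally, the integer polynomial consistent with all of this is the stated p.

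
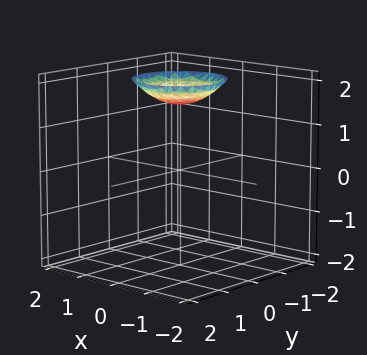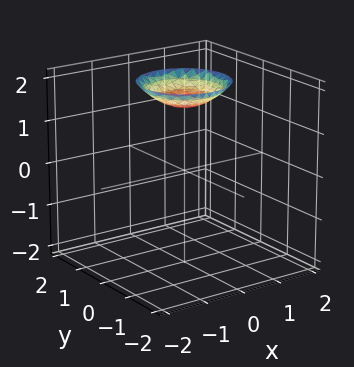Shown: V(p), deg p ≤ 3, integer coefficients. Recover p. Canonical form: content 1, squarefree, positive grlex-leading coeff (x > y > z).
The degree is 2 — no degree-1 surface has this shape.
Symmetries: rotational symmetry about the z-axis ⇒ p depends on x, y only through x² + y².
Observable constraints: no y-intercept at any integer in the box; a circular section at z = 2 has radius exactly 1; no x-intercept at any integer in the box.
Together with the visible shape, these determine p as stated.

x^2 + y^2 - 2*z + 3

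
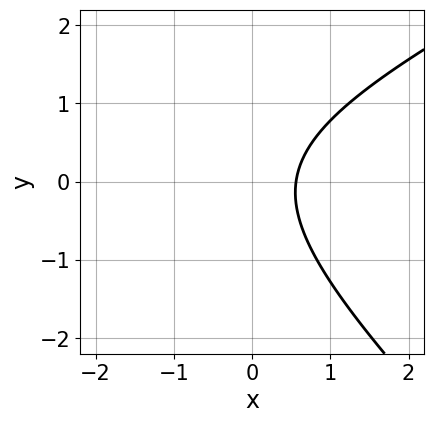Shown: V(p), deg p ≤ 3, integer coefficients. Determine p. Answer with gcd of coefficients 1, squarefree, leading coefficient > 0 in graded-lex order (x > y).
x^2 - x*y - 2*y^2 + 3*x - 2

1. The degree is 2 — no degree-1 curve has this shape.
2. Observable constraints: no y-intercept at any integer in the box.
3. Putting this together gives p.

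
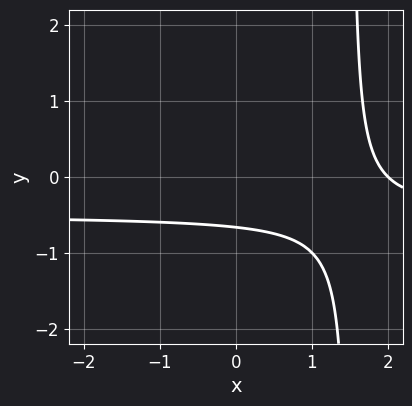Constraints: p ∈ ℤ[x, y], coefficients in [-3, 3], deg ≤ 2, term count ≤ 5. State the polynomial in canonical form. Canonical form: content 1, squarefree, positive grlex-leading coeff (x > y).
2*x*y + x - 3*y - 2

(a) Degree: no degree-1 curve has this shape, so deg p = 2.
(b) Checking where it meets the axes: one x-axis crossing is at x = 2.
(c) Fitting integer coefficients to these (and the overall shape) gives p.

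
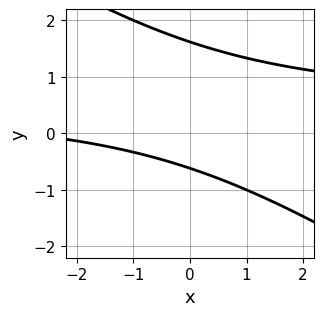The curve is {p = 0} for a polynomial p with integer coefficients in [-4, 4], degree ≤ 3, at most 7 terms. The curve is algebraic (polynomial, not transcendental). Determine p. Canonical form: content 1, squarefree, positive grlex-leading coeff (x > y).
2*x*y + 3*y^2 - x - 3*y - 3

(a) The degree is 2 — a generic line meets the curve in up to 2 points.
(b) From the axis intercepts and sections: no x-intercept at any integer in the box.
(c) The integer polynomial consistent with all of this is the stated p.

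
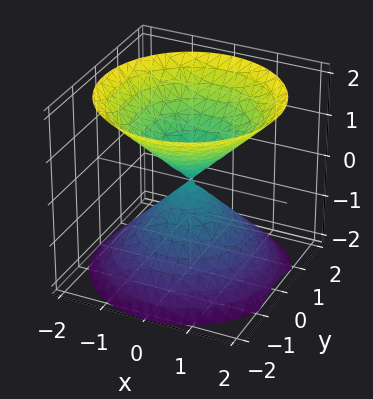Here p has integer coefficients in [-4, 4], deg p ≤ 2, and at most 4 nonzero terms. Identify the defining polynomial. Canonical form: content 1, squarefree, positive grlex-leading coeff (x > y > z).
x^2 + y^2 - z^2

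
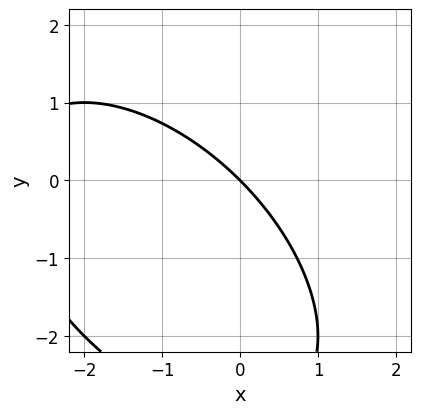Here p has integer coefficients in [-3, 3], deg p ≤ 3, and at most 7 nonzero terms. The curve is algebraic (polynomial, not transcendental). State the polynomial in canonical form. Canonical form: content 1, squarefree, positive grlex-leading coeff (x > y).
x^2 + x*y + y^2 + 3*x + 3*y

The degree is 2 — no degree-1 curve has this shape.
From the visible intercepts: one y-axis crossing is at y = 0; it crosses the x-axis at the gridline x = 0.
Solving for integer coefficients yields p as stated.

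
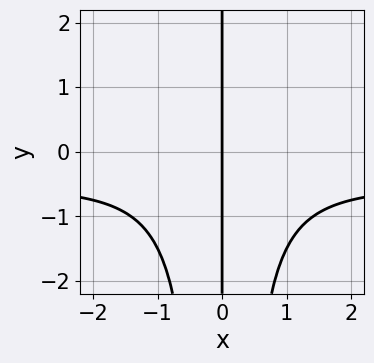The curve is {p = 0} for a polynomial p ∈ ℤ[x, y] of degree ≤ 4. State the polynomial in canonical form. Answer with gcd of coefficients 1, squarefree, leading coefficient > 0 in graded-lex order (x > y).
First, the degree is 4 — no degree-3 curve has this shape.
Then, against the integer gridlines: it crosses the x-axis at the gridline x = 0; the visible y-axis segment lies entirely on the curve.
Finally, fitting integer coefficients to these (and the overall shape) gives p.

2*x^3*y + x^3 + 2*x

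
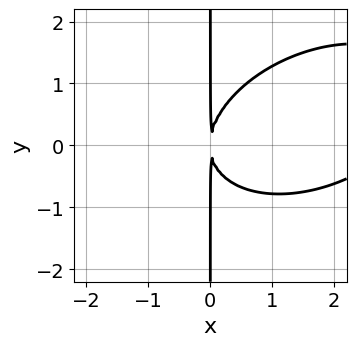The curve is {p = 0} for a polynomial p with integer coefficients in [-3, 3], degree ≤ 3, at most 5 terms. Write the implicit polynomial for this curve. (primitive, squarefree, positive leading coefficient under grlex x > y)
First, the degree is 3 — no degree-2 curve has this shape.
Then, observable constraints: the visible y-axis segment lies entirely on the curve.
Finally, together with the visible shape, these determine p as stated.

x^3 - x^2*y + 2*x*y^2 - 3*x^2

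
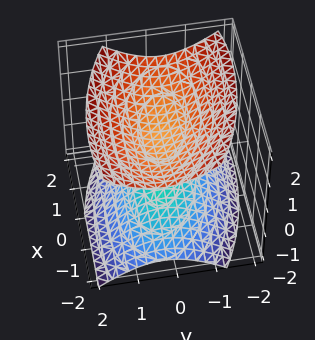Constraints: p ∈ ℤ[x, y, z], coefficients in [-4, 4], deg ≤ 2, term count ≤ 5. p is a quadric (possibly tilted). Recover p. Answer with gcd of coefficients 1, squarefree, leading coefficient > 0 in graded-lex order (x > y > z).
(a) I count 2 distinct pieces. They look like related sheets of one shape, so recover p as a whole.
(b) Degree: a generic line meets the surface in up to 2 points, so deg p = 2.
(c) Observable constraints: it misses every integer gridline on the y-axis; it misses every integer gridline on the x-axis.
(d) Matching integer coefficients to the picture gives p.

x^2 + x*y + 3*y^2 - 3*z^2 + 2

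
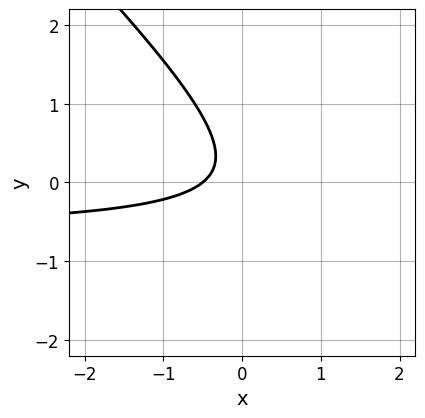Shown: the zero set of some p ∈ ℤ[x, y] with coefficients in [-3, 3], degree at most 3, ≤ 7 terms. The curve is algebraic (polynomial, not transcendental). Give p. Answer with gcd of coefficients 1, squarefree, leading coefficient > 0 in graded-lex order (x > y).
3*x*y + 3*y^2 + 2*x - y + 1

(a) deg p = 2.
(b) Against the integer gridlines: no y-intercept at any integer in the box.
(c) Solving for integer coefficients yields p as stated.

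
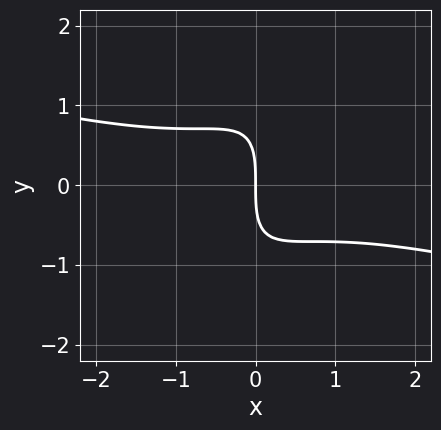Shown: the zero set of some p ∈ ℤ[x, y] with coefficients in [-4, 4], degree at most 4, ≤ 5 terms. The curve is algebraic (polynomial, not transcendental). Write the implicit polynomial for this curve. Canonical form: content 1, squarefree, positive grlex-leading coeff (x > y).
(a) Degree: no degree-2 curve has this shape, so deg p = 3.
(b) Checking where it meets the axes: it crosses the x-axis at the gridline x = 0; it meets the y-axis at y = 0 (among the integer gridlines).
(c) Matching integer coefficients to the picture gives p.

x^3 + 3*x^2*y - 3*x*y^2 + y^3 + 3*x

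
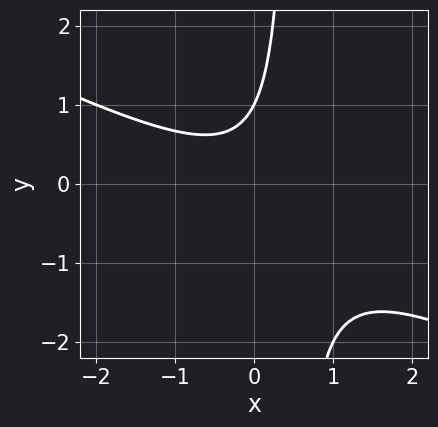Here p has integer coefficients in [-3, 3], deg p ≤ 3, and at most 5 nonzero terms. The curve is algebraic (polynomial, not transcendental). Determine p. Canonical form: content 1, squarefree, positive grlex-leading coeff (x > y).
x^2 + 2*x*y - y + 1

The degree is 2 — the shape is more complex than any degree-1 curve.
Reading off the gridlines: no x-intercept at any integer in the box; it meets the y-axis at y = 1 (among the integer gridlines).
These observations pin down the coefficients.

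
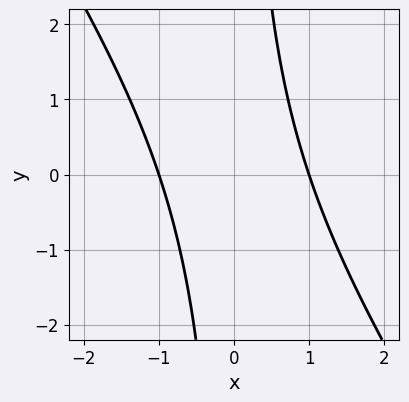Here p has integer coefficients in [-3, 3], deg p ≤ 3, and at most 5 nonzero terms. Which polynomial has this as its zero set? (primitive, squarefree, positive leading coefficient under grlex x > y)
1. The degree is 2 — the shape is more complex than any degree-1 curve.
2. Against the integer gridlines: no y-intercept at any integer in the box; among the integer gridlines, it crosses the x-axis at x ∈ {-1, 1}.
3. The integer polynomial consistent with all of this is the stated p.

3*x^2 + 2*x*y - 3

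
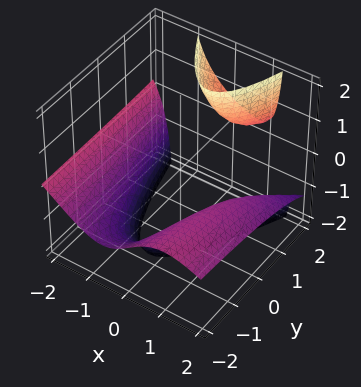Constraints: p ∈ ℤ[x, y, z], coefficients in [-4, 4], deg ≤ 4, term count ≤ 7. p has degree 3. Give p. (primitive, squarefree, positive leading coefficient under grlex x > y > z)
x^3 + 2*x^2*z - 2*y*z - 3*x + 3

First, the picture has 2 separate pieces. Treating them together as one polynomial.
Then, degree: a generic line meets the surface in up to 3 points, so deg p = 3.
Then, against the integer gridlines: no y-intercept at any integer in the box; no x-intercept at any integer in the box; no z-intercept at any integer in the box.
Finally, together with the visible shape, these determine p as stated.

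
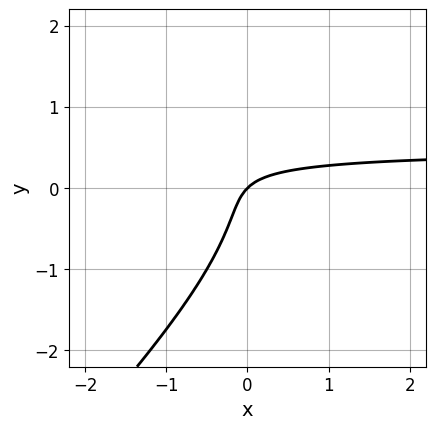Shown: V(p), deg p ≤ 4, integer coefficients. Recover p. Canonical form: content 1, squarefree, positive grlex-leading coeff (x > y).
2*x*y^2 - 2*y^3 - 3*x*y + x - y

1. Degree: no degree-2 curve has this shape, so deg p = 3.
2. Against the integer gridlines: it meets the y-axis at y = 0 (among the integer gridlines); it meets the x-axis at x = 0 (among the integer gridlines).
3. Matching integer coefficients to the picture gives p.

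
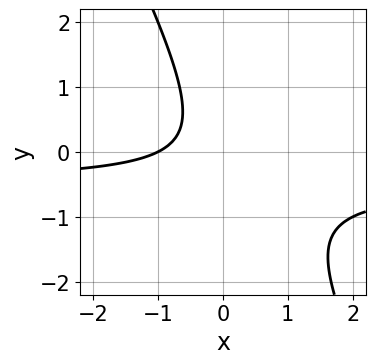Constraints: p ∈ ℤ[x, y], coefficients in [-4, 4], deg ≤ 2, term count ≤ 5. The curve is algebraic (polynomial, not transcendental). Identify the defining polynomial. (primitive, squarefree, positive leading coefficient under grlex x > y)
First, degree: no degree-1 curve has this shape, so deg p = 2.
Then, checking where it meets the axes: it crosses the x-axis at the gridline x = -1; the curve avoids every integer y-axis point in the box.
Finally, these observations pin down the coefficients.

2*x*y + y^2 + x + 1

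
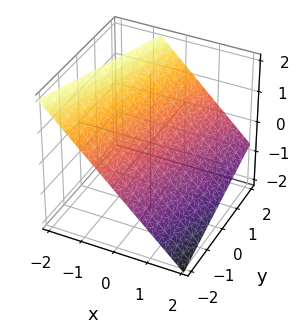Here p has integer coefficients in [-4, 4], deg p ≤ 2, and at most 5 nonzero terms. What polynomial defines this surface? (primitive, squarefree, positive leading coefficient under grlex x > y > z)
(a) Degree: every cross-section is a straight line — this is a plane, so deg p = 1.
(b) Reading off the gridlines: it crosses the y-axis at the gridline y = -2.
(c) Solving for integer coefficients yields p as stated.

3*x - y + 3*z - 2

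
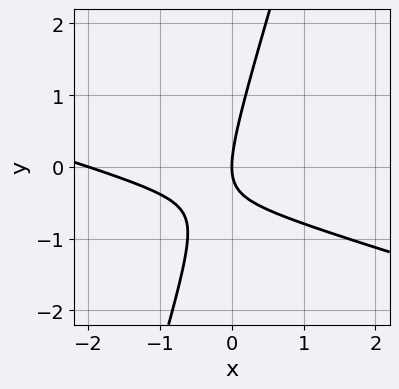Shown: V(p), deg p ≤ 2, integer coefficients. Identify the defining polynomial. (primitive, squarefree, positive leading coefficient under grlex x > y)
x^2 + 3*x*y - y^2 + 2*x

(a) Degree: the shape is more complex than any degree-1 curve, so deg p = 2.
(b) Checking where it meets the axes: the x-axis gridline crossings are at x ∈ {-2, 0}; it crosses the y-axis at the gridline y = 0.
(c) Together with the visible shape, these determine p as stated.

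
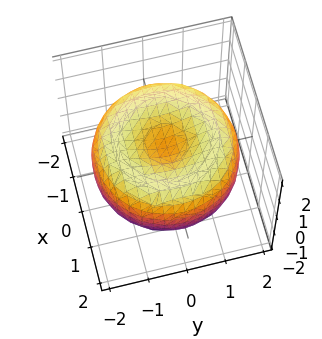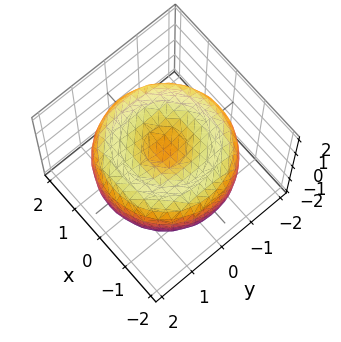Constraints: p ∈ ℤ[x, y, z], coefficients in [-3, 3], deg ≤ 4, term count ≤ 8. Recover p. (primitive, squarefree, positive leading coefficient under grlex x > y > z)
x^4 + 2*x^2*y^2 + y^4 - 3*x^2 - 3*y^2 + 3*z^2 - 1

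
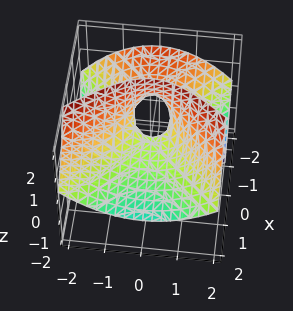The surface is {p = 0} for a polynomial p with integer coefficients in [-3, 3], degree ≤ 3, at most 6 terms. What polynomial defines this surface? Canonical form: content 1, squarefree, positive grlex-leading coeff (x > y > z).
(a) deg p = 2.
(b) Against the integer gridlines: one x-axis crossing is at x = 0; it meets the y-axis at y = 0 (among the integer gridlines); it crosses the z-axis at the gridline z = 0.
(c) Together with the visible shape, these determine p as stated.

x^2 + 2*x*z - y^2 + z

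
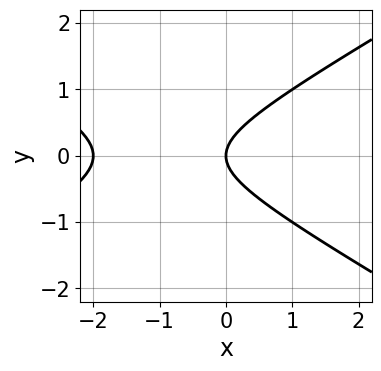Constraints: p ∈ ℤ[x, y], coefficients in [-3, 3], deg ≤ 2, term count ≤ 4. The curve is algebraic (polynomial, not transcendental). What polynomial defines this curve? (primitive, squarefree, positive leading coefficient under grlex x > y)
x^2 - 3*y^2 + 2*x

1. Degree: no degree-1 curve has this shape, so deg p = 2.
2. Symmetries: it's symmetric under y → −y, forcing even powers of y.
3. Observable constraints: it meets the y-axis at y = 0 (among the integer gridlines); among the integer gridlines, it crosses the x-axis at x ∈ {-2, 0}.
4. Fitting integer coefficients to these (and the overall shape) gives p.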